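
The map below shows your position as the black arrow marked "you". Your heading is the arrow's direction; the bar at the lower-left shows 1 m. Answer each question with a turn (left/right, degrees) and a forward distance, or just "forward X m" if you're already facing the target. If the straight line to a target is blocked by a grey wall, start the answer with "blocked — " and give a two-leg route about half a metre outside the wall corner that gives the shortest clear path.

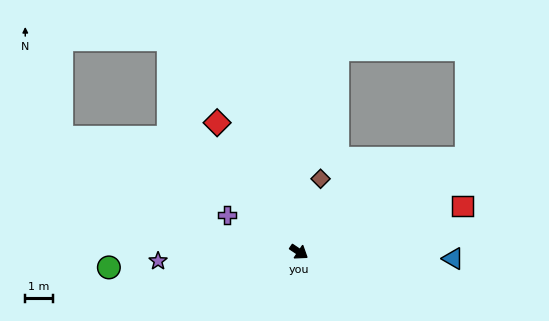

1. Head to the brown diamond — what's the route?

turn left 108°, forward 2.8 m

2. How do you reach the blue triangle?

turn left 32°, forward 5.7 m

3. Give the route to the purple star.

turn right 142°, forward 5.2 m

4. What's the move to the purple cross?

turn right 173°, forward 3.0 m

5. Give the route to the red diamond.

turn left 156°, forward 5.6 m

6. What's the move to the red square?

turn left 50°, forward 6.2 m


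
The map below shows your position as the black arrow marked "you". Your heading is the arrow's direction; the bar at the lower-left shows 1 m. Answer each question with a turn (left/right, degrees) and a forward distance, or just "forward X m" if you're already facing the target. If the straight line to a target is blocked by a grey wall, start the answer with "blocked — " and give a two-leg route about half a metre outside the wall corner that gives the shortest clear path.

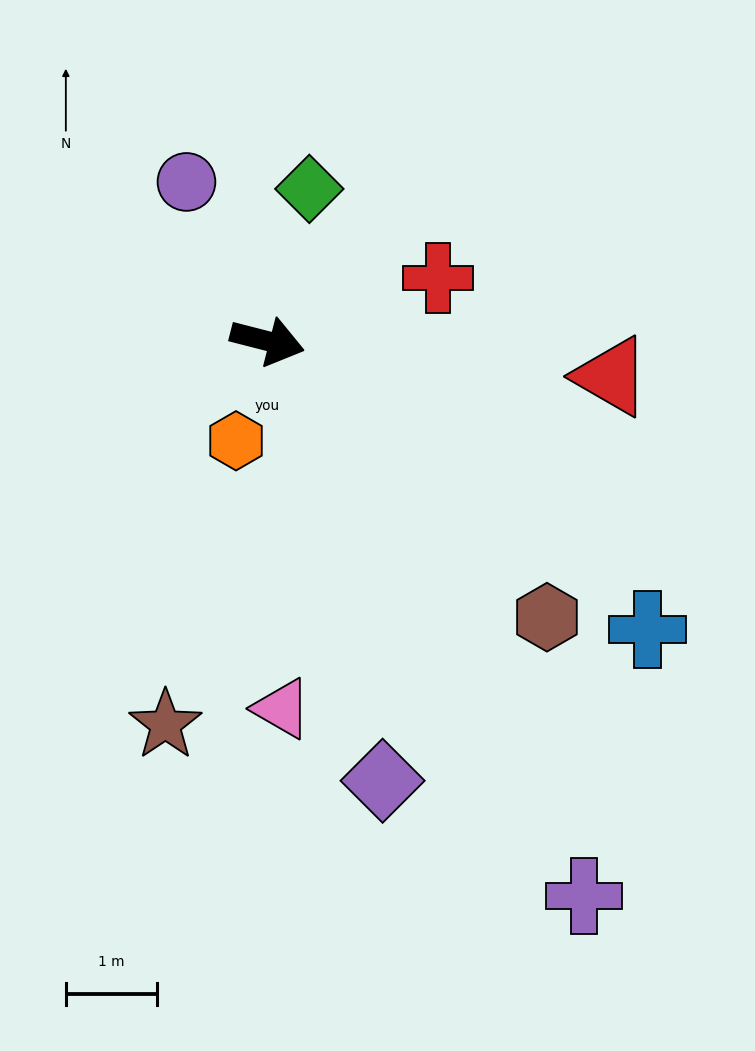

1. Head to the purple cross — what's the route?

turn right 46°, forward 7.0 m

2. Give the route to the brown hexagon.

turn right 30°, forward 4.3 m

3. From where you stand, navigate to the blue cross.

turn right 23°, forward 5.2 m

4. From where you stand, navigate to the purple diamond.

turn right 61°, forward 5.0 m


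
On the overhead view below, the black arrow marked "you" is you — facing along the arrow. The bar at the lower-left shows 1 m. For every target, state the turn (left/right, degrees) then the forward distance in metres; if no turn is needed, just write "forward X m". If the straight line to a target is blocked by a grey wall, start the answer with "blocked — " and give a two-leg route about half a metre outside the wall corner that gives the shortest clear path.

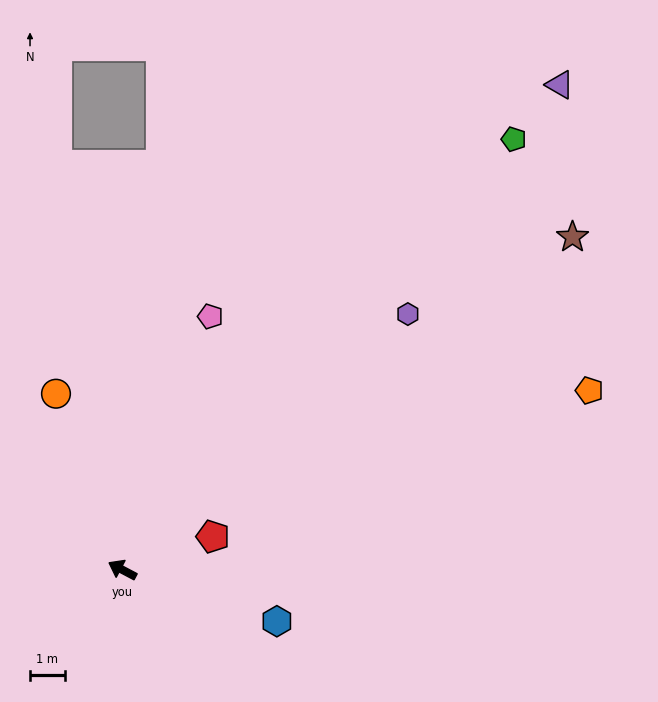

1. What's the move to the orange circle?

turn right 42°, forward 5.4 m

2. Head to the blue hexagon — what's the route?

turn right 171°, forward 4.7 m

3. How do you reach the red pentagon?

turn right 132°, forward 2.8 m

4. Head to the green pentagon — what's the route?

turn right 104°, forward 16.8 m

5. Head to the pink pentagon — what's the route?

turn right 81°, forward 7.7 m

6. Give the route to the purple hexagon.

turn right 110°, forward 11.1 m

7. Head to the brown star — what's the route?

turn right 116°, forward 16.2 m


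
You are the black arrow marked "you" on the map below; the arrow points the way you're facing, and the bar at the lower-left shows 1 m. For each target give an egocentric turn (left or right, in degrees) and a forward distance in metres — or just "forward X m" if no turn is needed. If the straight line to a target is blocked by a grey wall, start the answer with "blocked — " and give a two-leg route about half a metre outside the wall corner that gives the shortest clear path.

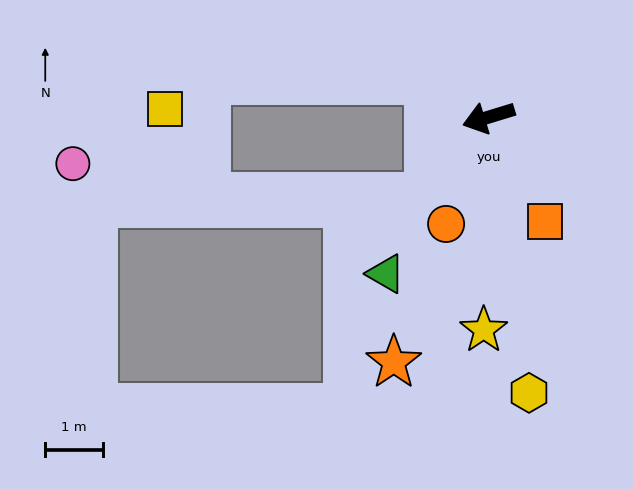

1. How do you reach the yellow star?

turn left 72°, forward 3.7 m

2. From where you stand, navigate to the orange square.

turn left 101°, forward 2.1 m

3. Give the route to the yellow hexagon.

turn left 81°, forward 4.8 m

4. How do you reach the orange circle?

turn left 51°, forward 2.0 m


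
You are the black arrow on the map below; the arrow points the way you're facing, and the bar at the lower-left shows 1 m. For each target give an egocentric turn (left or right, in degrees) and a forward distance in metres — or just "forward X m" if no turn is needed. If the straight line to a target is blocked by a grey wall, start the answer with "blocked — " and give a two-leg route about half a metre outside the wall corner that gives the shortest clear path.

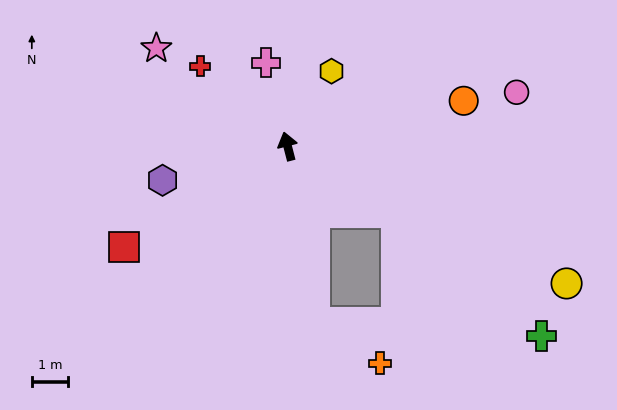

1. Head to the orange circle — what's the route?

turn right 90°, forward 5.1 m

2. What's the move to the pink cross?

forward 2.4 m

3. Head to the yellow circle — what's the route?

turn right 131°, forward 8.6 m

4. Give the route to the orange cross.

blocked — turn left 174°, forward 5.0 m, then turn left 49°, forward 2.1 m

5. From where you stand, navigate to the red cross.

turn left 33°, forward 3.3 m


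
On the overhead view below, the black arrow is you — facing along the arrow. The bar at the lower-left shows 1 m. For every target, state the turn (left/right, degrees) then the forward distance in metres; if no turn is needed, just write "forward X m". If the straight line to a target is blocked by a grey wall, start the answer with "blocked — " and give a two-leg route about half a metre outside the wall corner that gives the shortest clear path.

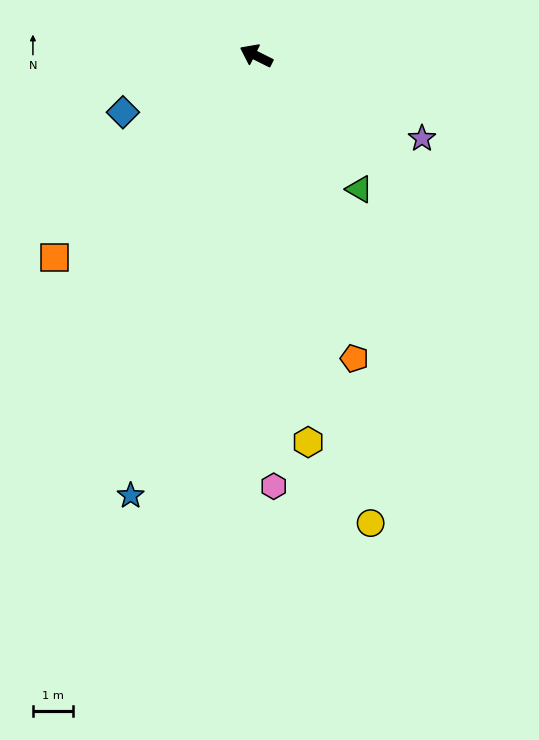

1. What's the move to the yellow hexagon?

turn left 124°, forward 9.8 m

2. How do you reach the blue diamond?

turn left 50°, forward 3.6 m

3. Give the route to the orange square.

turn left 72°, forward 7.2 m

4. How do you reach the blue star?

turn left 101°, forward 11.5 m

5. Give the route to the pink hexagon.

turn left 119°, forward 10.8 m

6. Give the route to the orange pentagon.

turn left 135°, forward 8.0 m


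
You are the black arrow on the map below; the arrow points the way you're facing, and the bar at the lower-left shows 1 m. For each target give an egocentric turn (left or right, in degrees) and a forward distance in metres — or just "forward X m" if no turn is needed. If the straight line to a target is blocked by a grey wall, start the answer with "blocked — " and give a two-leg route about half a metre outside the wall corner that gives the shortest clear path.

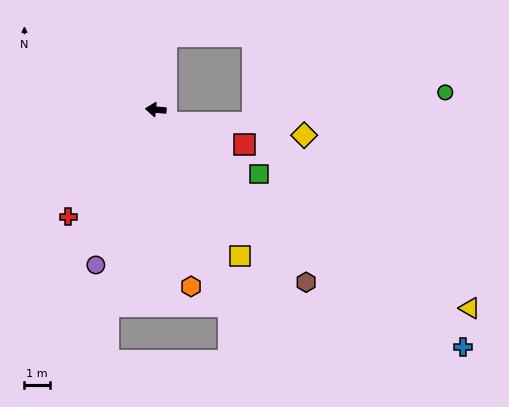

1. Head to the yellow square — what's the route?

turn left 125°, forward 6.6 m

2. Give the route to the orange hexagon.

turn left 107°, forward 7.0 m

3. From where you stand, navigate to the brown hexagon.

turn left 136°, forward 8.9 m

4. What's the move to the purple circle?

turn left 74°, forward 6.5 m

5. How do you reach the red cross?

turn left 56°, forward 5.4 m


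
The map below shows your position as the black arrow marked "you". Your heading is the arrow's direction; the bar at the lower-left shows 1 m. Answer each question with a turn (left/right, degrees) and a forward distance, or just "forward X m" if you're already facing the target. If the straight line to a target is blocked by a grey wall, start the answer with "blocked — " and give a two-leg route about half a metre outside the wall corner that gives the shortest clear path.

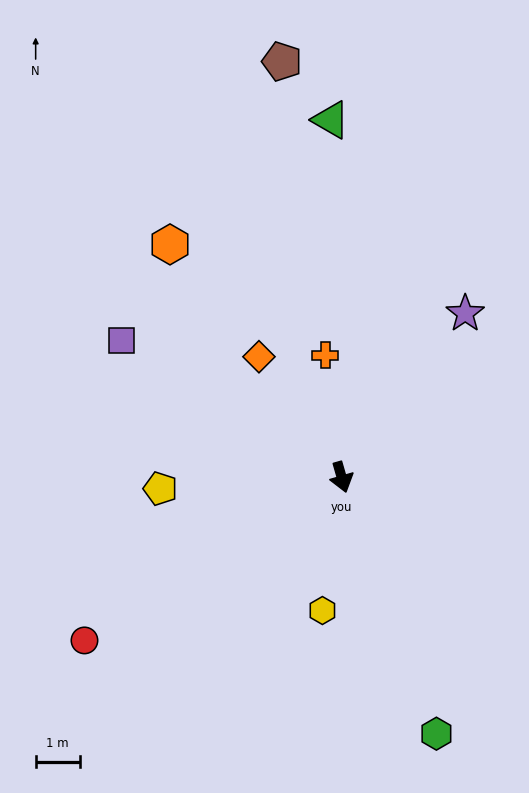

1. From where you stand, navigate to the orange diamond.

turn right 162°, forward 3.3 m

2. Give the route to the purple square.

turn right 138°, forward 5.9 m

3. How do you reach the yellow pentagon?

turn right 102°, forward 4.1 m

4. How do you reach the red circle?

turn right 74°, forward 6.9 m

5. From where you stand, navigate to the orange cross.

turn left 172°, forward 2.8 m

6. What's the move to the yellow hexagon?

turn right 24°, forward 3.1 m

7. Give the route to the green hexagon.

turn left 4°, forward 6.2 m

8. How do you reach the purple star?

turn left 127°, forward 4.7 m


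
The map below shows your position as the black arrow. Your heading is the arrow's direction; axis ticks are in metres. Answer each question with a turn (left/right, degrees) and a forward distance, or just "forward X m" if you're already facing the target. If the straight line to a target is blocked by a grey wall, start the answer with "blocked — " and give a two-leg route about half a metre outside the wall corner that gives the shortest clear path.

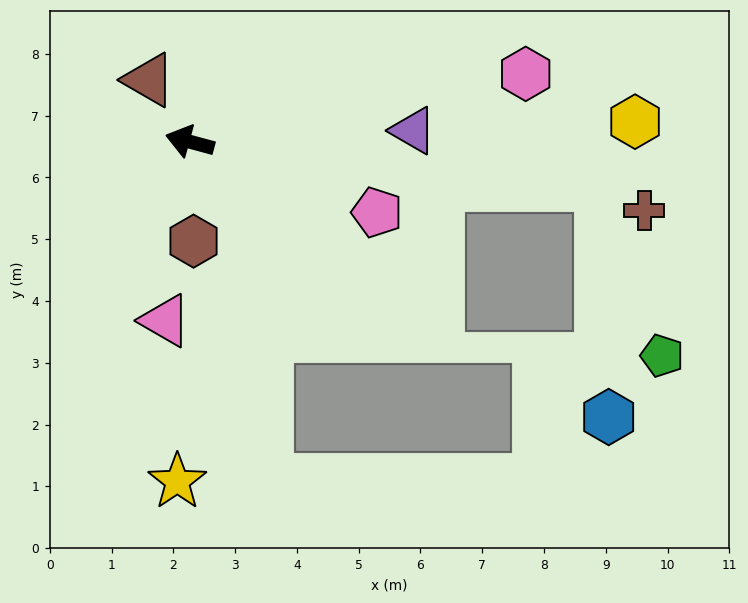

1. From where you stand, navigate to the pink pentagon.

turn left 174°, forward 3.2 m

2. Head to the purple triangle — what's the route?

turn right 162°, forward 3.6 m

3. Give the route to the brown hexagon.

turn left 107°, forward 1.6 m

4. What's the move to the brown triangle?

turn right 41°, forward 1.2 m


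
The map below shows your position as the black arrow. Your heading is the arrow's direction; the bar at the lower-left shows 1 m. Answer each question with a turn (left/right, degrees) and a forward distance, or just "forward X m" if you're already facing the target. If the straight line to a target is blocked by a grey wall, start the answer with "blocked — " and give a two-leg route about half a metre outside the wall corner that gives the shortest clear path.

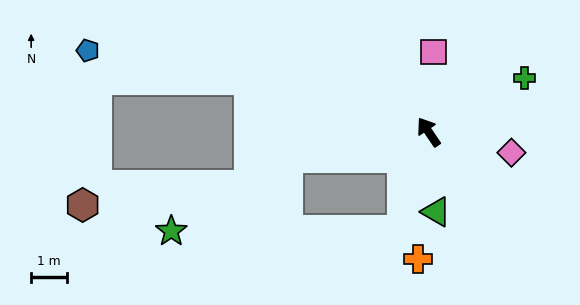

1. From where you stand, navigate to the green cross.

turn right 95°, forward 3.1 m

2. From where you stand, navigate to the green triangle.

turn left 151°, forward 2.3 m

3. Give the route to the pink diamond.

turn right 138°, forward 2.4 m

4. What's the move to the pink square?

turn right 38°, forward 2.3 m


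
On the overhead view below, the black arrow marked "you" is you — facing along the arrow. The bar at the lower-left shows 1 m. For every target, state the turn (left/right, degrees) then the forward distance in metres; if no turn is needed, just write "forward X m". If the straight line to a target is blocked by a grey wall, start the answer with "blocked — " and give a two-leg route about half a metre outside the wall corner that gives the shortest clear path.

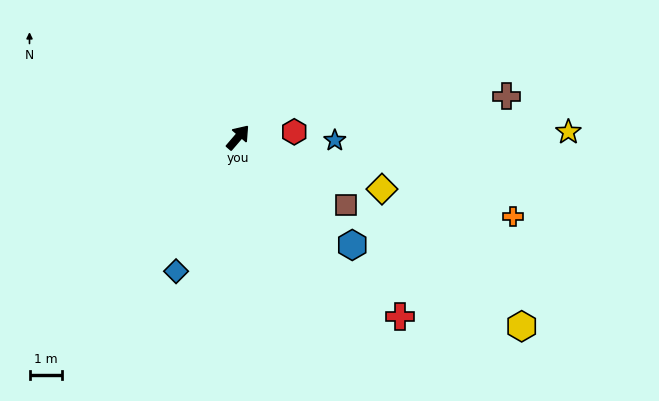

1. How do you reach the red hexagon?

turn right 44°, forward 1.7 m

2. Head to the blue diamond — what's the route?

turn right 164°, forward 4.5 m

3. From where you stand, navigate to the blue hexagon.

turn right 93°, forward 4.8 m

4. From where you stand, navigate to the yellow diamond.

turn right 69°, forward 4.7 m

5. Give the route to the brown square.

turn right 81°, forward 3.9 m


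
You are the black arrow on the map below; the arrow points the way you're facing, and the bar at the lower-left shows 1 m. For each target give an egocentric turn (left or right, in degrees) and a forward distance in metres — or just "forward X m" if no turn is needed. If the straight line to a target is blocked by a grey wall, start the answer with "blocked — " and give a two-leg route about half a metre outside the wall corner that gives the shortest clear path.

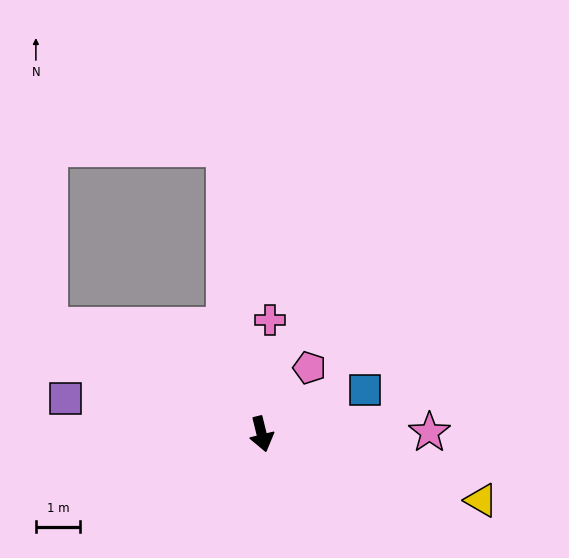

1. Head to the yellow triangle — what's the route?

turn left 59°, forward 5.2 m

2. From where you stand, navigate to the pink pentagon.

turn left 130°, forward 1.8 m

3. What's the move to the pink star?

turn left 77°, forward 3.8 m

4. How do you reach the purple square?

turn right 114°, forward 4.5 m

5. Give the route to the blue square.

turn left 99°, forward 2.5 m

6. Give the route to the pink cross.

turn left 162°, forward 2.6 m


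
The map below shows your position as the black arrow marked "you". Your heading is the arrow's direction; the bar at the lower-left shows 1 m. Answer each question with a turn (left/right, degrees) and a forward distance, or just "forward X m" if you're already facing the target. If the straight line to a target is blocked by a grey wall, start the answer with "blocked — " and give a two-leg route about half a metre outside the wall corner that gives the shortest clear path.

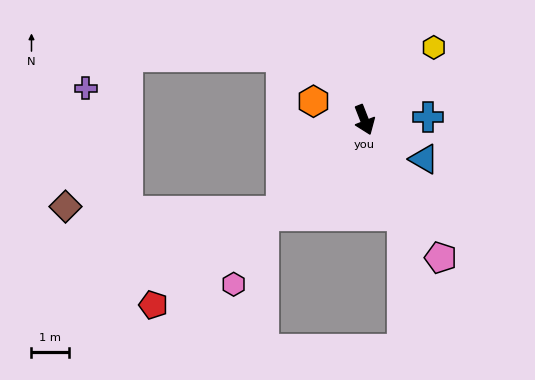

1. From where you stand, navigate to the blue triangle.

turn left 35°, forward 1.9 m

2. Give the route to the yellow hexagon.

turn left 115°, forward 2.7 m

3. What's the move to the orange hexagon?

turn right 131°, forward 1.5 m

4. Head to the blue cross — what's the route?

turn left 71°, forward 1.7 m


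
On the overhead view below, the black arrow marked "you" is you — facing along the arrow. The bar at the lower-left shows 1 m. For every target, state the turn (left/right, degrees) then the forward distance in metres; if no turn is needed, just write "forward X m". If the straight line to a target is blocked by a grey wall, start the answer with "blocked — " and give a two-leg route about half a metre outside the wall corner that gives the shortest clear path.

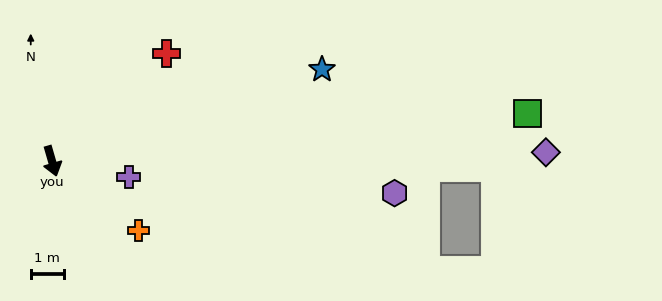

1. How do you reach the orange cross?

turn left 35°, forward 3.3 m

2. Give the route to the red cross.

turn left 117°, forward 4.7 m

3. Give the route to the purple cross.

turn left 62°, forward 2.4 m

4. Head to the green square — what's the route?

turn left 80°, forward 14.3 m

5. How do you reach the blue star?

turn left 93°, forward 8.5 m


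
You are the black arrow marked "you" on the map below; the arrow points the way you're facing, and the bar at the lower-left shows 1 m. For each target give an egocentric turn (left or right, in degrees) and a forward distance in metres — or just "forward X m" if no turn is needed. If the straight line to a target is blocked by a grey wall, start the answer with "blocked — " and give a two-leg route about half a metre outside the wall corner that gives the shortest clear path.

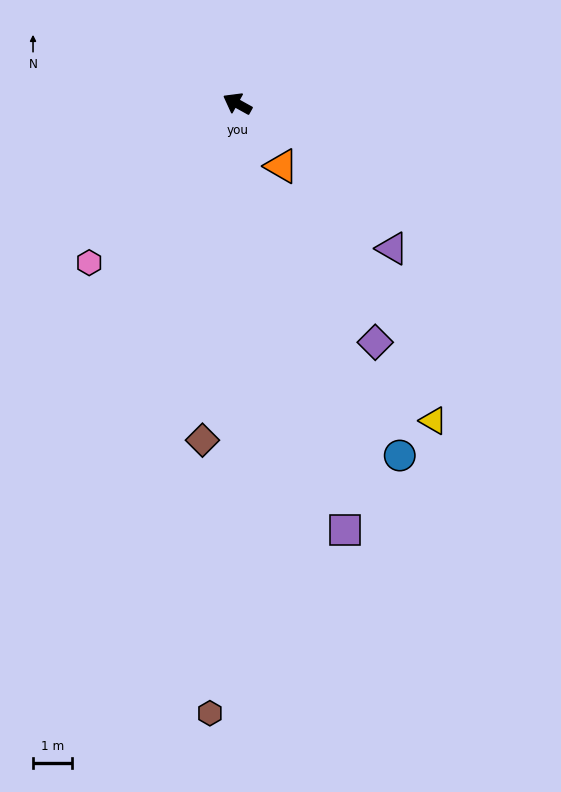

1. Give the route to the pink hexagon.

turn left 76°, forward 5.6 m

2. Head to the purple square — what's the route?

turn left 133°, forward 11.3 m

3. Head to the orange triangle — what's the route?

turn left 154°, forward 2.0 m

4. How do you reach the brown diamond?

turn left 113°, forward 8.7 m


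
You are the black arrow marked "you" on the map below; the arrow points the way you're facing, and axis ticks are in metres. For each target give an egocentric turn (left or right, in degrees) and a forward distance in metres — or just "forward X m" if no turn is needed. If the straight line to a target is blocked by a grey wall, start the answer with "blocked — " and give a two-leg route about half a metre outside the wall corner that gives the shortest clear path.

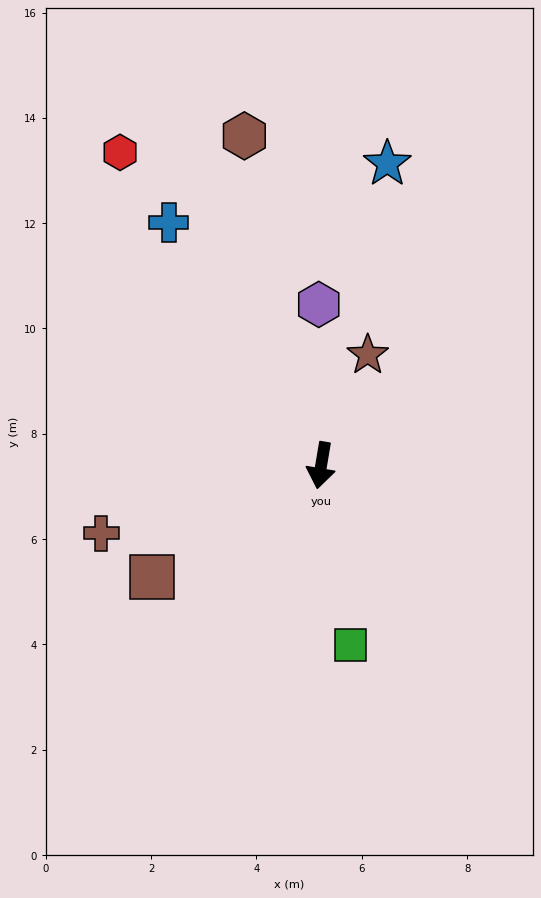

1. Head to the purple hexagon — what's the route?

turn right 170°, forward 3.1 m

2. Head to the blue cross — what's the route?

turn right 138°, forward 5.4 m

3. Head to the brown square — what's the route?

turn right 47°, forward 3.8 m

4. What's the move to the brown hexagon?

turn right 157°, forward 6.4 m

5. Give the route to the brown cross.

turn right 63°, forward 4.4 m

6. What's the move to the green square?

turn left 19°, forward 3.5 m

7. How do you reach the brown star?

turn left 167°, forward 2.3 m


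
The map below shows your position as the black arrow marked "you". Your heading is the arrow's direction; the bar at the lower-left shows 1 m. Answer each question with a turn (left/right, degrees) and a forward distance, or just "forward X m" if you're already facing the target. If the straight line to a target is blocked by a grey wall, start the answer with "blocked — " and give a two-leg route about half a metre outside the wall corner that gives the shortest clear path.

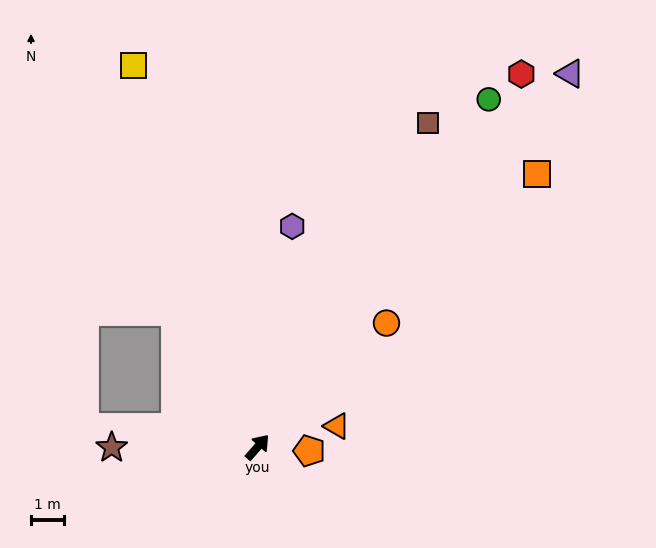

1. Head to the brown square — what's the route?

turn left 14°, forward 11.0 m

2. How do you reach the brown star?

turn left 131°, forward 4.4 m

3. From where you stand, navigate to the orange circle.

turn right 5°, forward 5.4 m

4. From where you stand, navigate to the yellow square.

turn left 59°, forward 12.1 m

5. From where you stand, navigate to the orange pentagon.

turn right 53°, forward 1.6 m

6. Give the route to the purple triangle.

forward 14.7 m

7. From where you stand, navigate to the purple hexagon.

turn left 32°, forward 6.7 m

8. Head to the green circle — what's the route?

turn left 8°, forward 12.6 m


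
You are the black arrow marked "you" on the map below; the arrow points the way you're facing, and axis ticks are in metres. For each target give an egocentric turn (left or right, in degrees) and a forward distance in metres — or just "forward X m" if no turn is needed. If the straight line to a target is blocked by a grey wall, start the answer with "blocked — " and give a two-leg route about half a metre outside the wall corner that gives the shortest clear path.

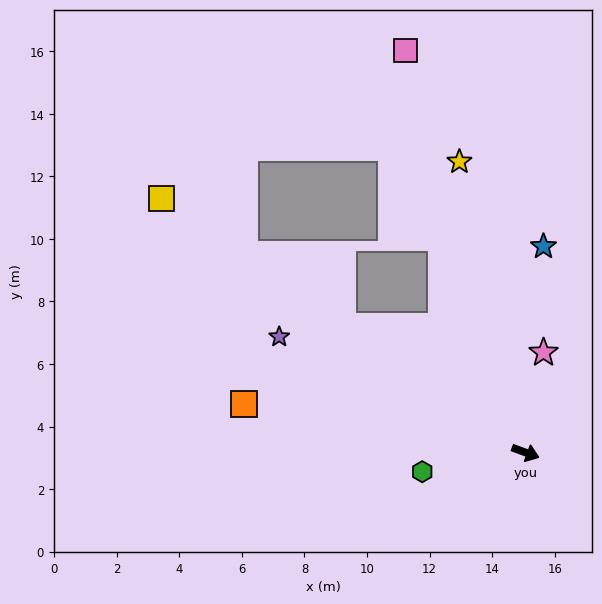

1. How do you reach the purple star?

turn left 175°, forward 8.7 m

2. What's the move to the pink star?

turn left 100°, forward 3.2 m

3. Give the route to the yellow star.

turn left 123°, forward 9.5 m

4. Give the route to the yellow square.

turn left 165°, forward 14.2 m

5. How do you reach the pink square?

turn left 127°, forward 13.4 m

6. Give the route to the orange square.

turn right 170°, forward 9.1 m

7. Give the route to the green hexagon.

turn right 149°, forward 3.4 m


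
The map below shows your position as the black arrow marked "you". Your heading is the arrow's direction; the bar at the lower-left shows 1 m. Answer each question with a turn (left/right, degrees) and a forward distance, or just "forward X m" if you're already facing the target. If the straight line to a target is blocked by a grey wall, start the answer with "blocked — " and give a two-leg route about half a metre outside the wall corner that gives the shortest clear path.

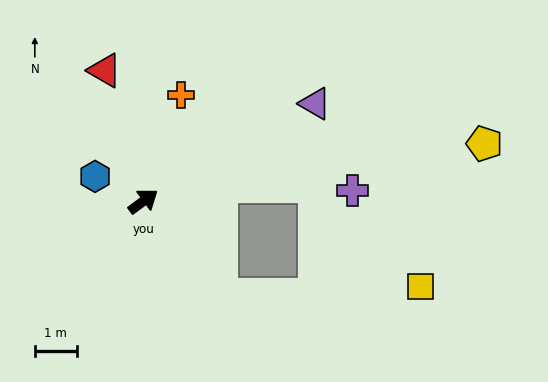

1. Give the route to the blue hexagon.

turn left 116°, forward 1.3 m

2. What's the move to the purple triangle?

turn right 7°, forward 4.7 m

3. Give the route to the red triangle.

turn left 70°, forward 3.2 m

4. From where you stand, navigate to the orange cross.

turn left 34°, forward 2.7 m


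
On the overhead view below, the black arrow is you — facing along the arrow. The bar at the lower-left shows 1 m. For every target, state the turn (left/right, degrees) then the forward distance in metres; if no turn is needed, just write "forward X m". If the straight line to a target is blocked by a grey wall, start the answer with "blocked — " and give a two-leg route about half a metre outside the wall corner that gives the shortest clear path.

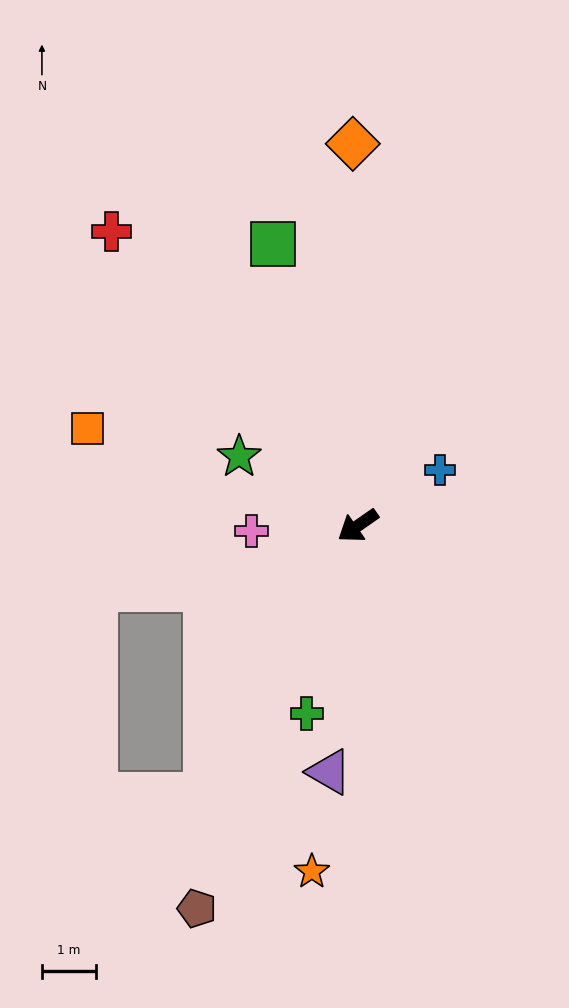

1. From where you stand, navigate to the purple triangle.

turn left 48°, forward 4.6 m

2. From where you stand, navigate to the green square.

turn right 108°, forward 5.5 m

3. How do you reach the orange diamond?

turn right 124°, forward 7.1 m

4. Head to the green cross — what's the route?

turn left 40°, forward 3.6 m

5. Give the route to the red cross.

turn right 85°, forward 7.1 m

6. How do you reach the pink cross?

turn right 32°, forward 2.0 m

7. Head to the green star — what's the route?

turn right 65°, forward 2.6 m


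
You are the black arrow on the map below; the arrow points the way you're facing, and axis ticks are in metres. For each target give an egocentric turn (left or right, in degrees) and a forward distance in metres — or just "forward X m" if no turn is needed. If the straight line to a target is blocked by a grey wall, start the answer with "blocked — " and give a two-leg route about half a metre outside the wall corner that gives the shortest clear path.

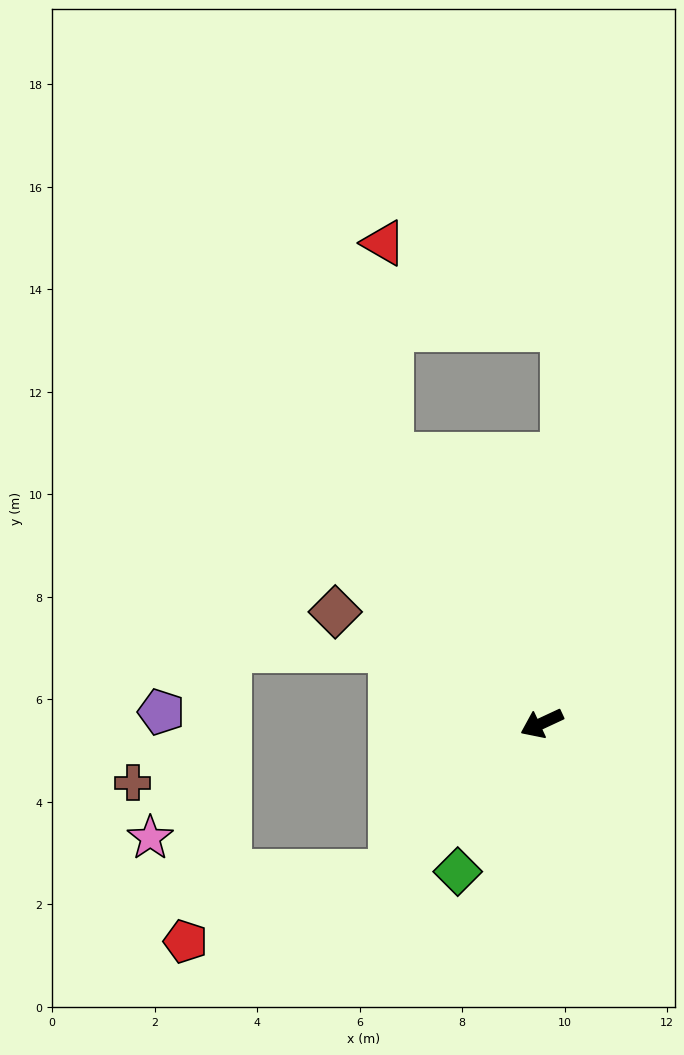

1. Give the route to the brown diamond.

turn right 53°, forward 4.6 m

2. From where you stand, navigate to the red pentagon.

blocked — turn left 19°, forward 4.1 m, then turn right 25°, forward 4.2 m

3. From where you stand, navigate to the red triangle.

blocked — turn right 86°, forward 6.0 m, then turn right 27°, forward 4.1 m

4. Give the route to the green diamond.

turn left 35°, forward 3.3 m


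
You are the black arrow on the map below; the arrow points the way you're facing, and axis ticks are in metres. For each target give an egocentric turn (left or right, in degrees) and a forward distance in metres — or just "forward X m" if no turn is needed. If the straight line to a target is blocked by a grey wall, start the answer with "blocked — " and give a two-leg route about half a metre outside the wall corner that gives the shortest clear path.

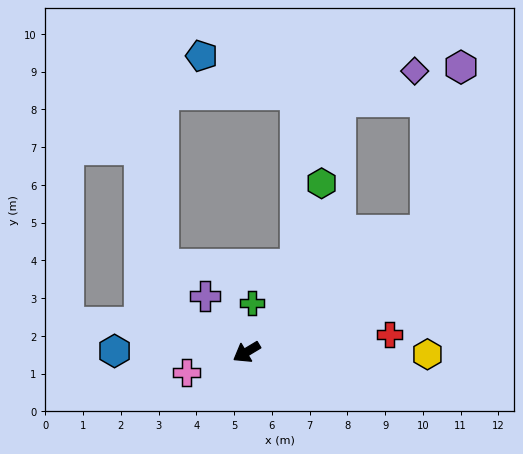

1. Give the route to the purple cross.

turn right 85°, forward 1.9 m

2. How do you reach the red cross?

turn left 156°, forward 3.8 m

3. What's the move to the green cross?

turn right 128°, forward 1.3 m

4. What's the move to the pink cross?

turn right 12°, forward 1.7 m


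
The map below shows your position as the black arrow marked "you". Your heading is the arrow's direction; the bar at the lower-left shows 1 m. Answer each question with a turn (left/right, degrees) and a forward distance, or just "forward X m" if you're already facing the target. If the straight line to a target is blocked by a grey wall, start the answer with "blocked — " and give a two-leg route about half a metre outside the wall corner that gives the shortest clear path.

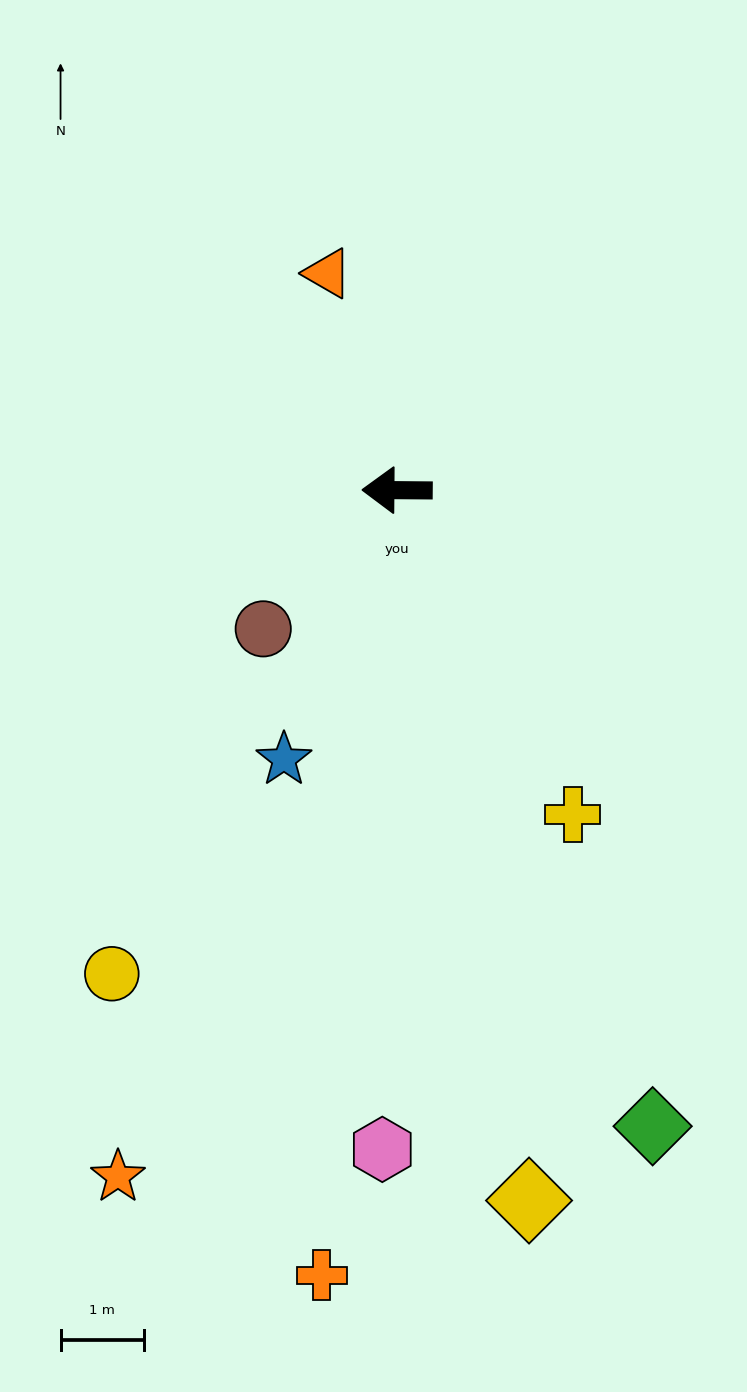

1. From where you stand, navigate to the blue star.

turn left 68°, forward 3.5 m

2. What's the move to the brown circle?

turn left 46°, forward 2.3 m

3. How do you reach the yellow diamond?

turn left 101°, forward 8.7 m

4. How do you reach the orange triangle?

turn right 72°, forward 2.7 m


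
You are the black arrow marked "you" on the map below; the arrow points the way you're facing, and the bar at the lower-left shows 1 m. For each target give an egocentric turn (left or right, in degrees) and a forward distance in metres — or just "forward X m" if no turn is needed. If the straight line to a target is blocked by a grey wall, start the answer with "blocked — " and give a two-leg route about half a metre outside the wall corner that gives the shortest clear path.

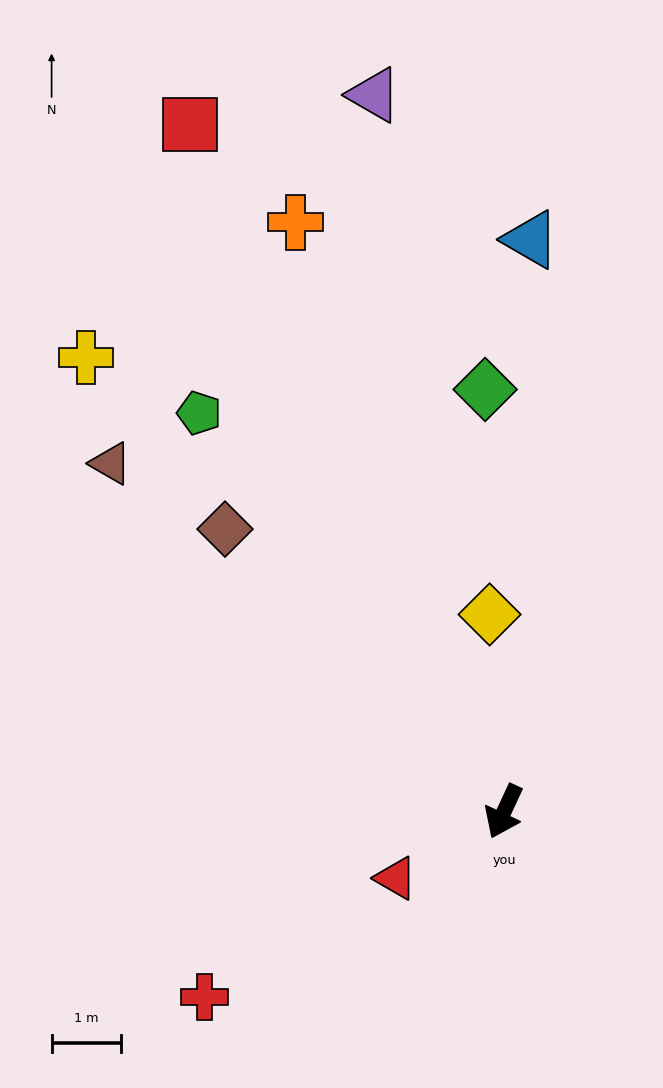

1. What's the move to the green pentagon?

turn right 118°, forward 7.3 m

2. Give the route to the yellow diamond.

turn right 151°, forward 2.9 m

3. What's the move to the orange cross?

turn right 136°, forward 9.1 m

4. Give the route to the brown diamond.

turn right 110°, forward 5.8 m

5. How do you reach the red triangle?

turn right 33°, forward 1.8 m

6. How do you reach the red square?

turn right 131°, forward 11.0 m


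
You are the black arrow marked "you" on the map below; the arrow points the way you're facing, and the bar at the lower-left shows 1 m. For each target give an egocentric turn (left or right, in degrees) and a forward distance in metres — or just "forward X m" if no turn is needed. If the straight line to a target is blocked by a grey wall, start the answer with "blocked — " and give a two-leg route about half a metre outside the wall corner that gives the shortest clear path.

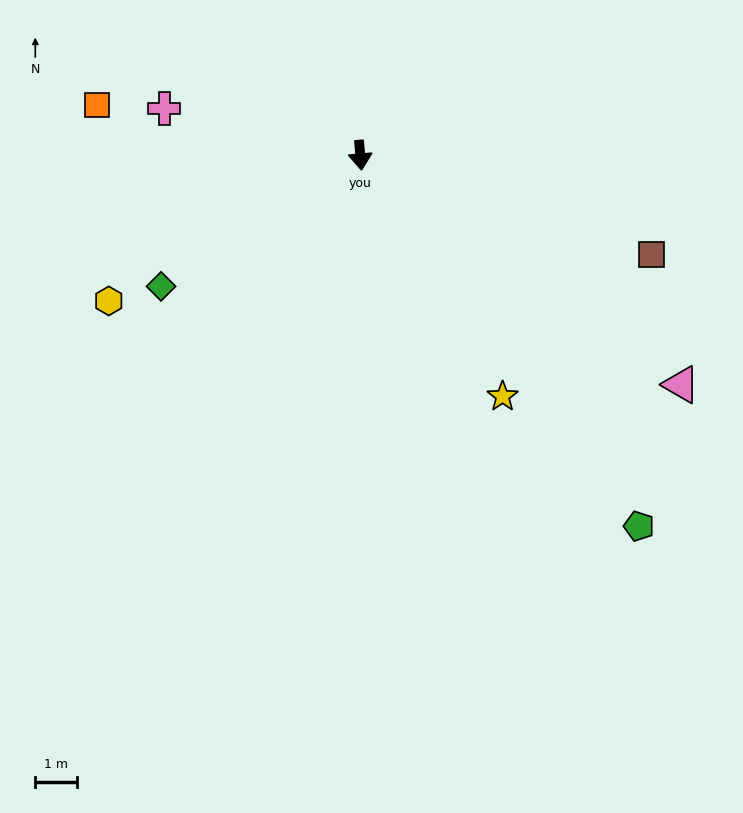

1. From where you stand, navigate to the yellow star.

turn left 26°, forward 6.6 m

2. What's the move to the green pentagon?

turn left 32°, forward 11.0 m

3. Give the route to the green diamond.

turn right 62°, forward 5.7 m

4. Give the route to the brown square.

turn left 66°, forward 7.3 m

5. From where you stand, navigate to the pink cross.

turn right 108°, forward 4.8 m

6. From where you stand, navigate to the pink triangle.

turn left 50°, forward 9.4 m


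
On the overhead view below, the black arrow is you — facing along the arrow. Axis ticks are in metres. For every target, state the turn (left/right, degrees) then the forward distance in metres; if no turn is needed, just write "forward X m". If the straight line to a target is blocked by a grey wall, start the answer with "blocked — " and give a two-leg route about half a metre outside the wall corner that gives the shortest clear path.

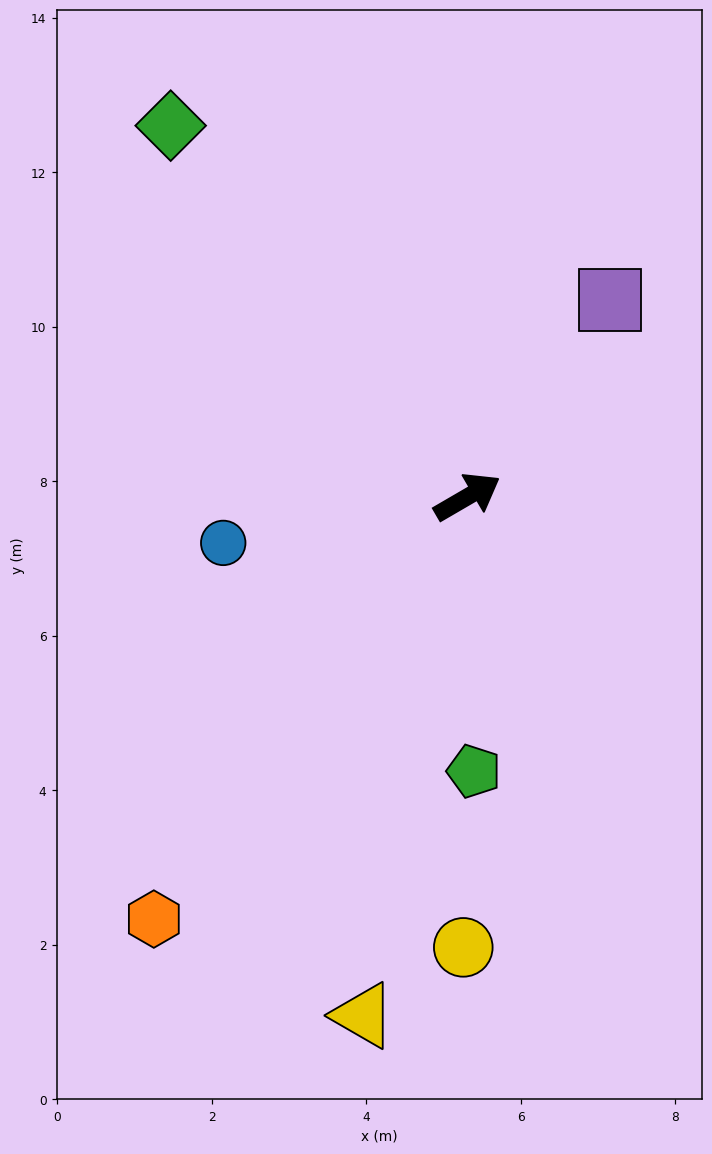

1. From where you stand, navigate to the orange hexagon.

turn right 157°, forward 6.8 m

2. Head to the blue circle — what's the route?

turn left 160°, forward 3.2 m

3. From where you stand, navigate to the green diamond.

turn left 98°, forward 6.2 m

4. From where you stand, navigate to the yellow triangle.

turn right 132°, forward 6.8 m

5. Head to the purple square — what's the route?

turn left 24°, forward 3.1 m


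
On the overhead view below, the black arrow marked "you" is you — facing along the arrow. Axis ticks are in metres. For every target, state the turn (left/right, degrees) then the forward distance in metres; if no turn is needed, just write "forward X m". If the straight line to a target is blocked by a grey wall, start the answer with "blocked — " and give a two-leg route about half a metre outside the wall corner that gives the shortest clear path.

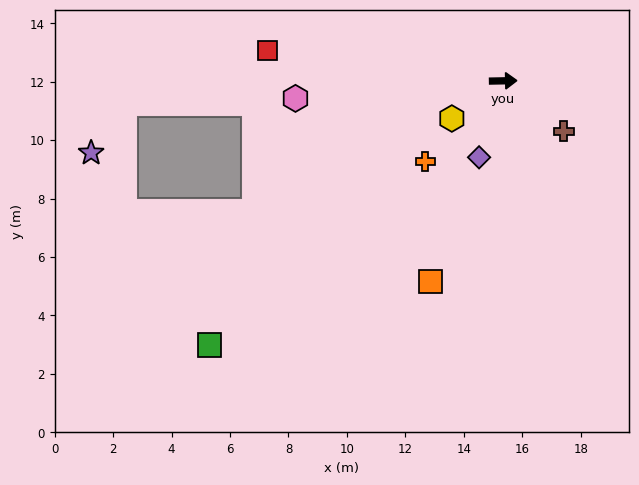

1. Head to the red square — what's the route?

turn left 172°, forward 8.1 m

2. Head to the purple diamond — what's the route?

turn right 109°, forward 2.7 m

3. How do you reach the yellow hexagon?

turn right 145°, forward 2.2 m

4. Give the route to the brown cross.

turn right 41°, forward 2.7 m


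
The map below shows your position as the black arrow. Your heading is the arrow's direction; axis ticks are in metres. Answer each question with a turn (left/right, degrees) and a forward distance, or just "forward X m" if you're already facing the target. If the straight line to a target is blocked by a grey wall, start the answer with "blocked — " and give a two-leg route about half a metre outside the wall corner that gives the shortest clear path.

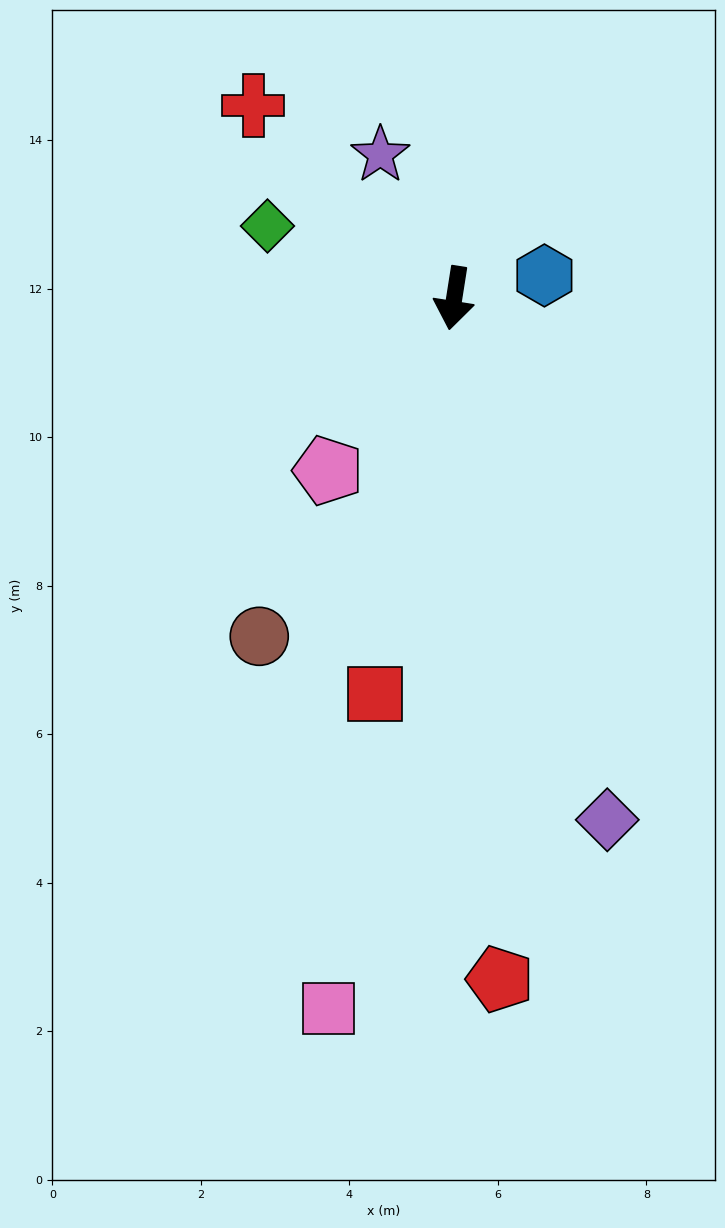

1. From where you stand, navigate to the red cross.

turn right 125°, forward 3.7 m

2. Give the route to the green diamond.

turn right 102°, forward 2.7 m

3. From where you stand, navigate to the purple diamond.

turn left 25°, forward 7.3 m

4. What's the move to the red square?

turn right 2°, forward 5.4 m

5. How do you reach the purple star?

turn right 144°, forward 2.2 m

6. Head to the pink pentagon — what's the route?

turn right 27°, forward 2.9 m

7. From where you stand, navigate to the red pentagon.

turn left 13°, forward 9.2 m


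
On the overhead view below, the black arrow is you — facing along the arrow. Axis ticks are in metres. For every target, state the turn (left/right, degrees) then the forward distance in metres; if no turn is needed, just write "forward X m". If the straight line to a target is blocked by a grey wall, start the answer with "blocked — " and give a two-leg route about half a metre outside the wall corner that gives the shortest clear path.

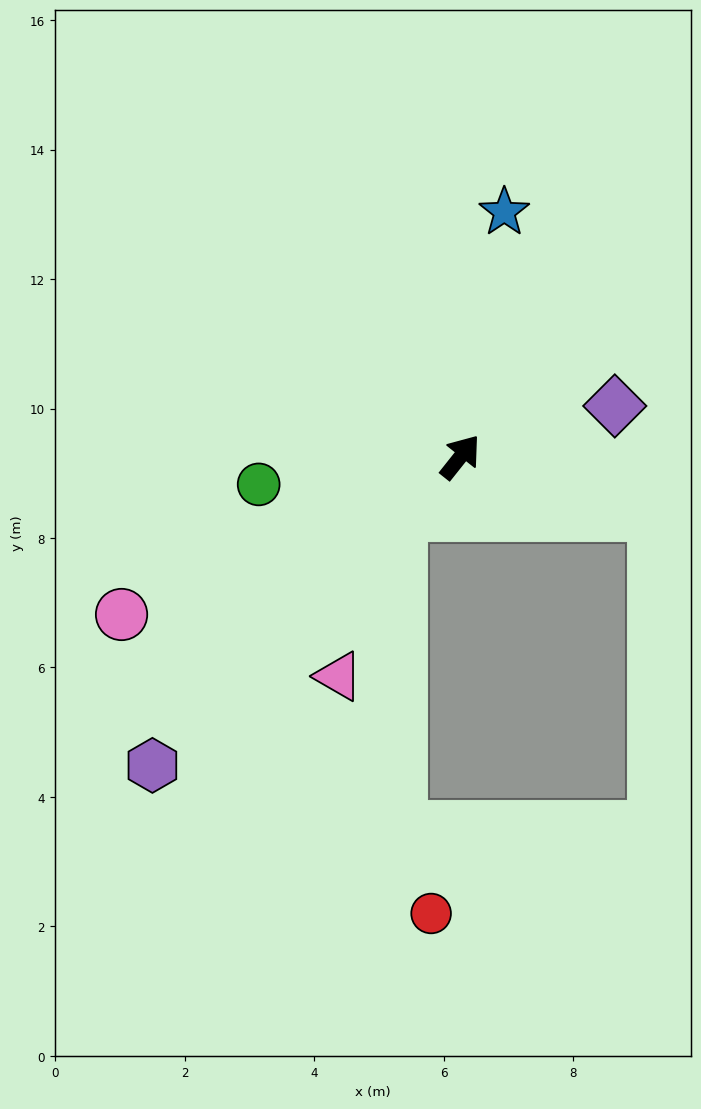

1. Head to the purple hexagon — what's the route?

turn left 174°, forward 6.7 m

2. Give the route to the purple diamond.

turn right 33°, forward 2.5 m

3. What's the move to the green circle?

turn left 136°, forward 3.1 m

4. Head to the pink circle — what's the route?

turn left 153°, forward 5.8 m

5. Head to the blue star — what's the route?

turn left 28°, forward 3.8 m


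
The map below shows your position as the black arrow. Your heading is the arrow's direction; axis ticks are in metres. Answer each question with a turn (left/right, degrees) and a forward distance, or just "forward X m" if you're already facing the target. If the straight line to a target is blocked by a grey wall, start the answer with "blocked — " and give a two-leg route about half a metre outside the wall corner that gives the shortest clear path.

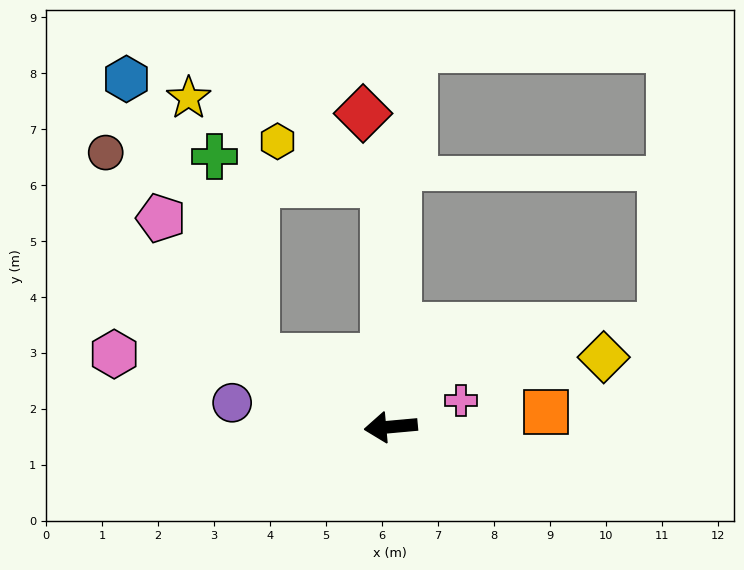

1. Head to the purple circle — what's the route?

turn right 14°, forward 2.9 m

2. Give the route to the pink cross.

turn right 165°, forward 1.3 m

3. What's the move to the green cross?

blocked — turn right 33°, forward 2.7 m, then turn right 51°, forward 3.7 m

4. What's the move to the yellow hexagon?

blocked — turn right 94°, forward 4.3 m, then turn left 67°, forward 2.1 m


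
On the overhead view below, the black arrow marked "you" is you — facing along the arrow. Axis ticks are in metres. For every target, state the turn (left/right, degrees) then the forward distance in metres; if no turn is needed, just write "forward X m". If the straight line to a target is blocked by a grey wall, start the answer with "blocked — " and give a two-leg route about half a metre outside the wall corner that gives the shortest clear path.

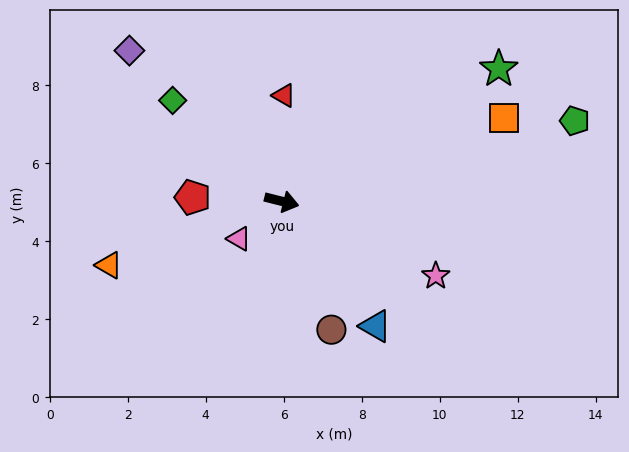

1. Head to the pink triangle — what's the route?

turn right 125°, forward 1.5 m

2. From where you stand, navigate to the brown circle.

turn right 55°, forward 3.5 m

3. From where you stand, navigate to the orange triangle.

turn right 146°, forward 4.7 m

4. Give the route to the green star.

turn left 45°, forward 6.5 m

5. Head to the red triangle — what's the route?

turn left 103°, forward 2.7 m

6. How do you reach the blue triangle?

turn right 39°, forward 4.0 m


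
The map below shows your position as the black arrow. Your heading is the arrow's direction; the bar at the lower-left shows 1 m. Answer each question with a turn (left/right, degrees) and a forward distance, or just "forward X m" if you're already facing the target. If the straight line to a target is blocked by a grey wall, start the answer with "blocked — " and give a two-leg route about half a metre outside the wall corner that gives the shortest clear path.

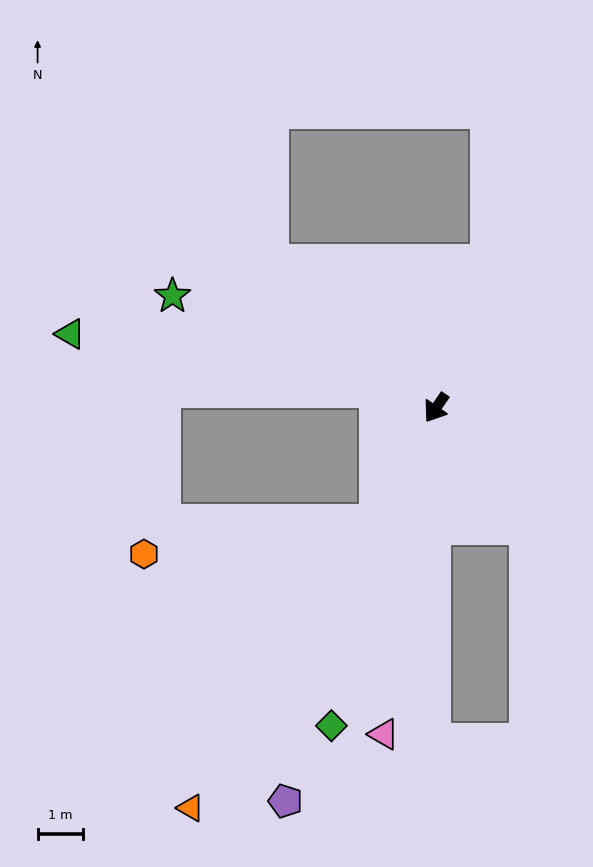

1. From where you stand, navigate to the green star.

turn right 78°, forward 6.3 m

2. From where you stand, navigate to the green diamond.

turn left 16°, forward 7.3 m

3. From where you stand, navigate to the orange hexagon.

blocked — turn left 8°, forward 2.8 m, then turn right 56°, forward 5.2 m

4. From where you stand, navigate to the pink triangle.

turn left 25°, forward 7.2 m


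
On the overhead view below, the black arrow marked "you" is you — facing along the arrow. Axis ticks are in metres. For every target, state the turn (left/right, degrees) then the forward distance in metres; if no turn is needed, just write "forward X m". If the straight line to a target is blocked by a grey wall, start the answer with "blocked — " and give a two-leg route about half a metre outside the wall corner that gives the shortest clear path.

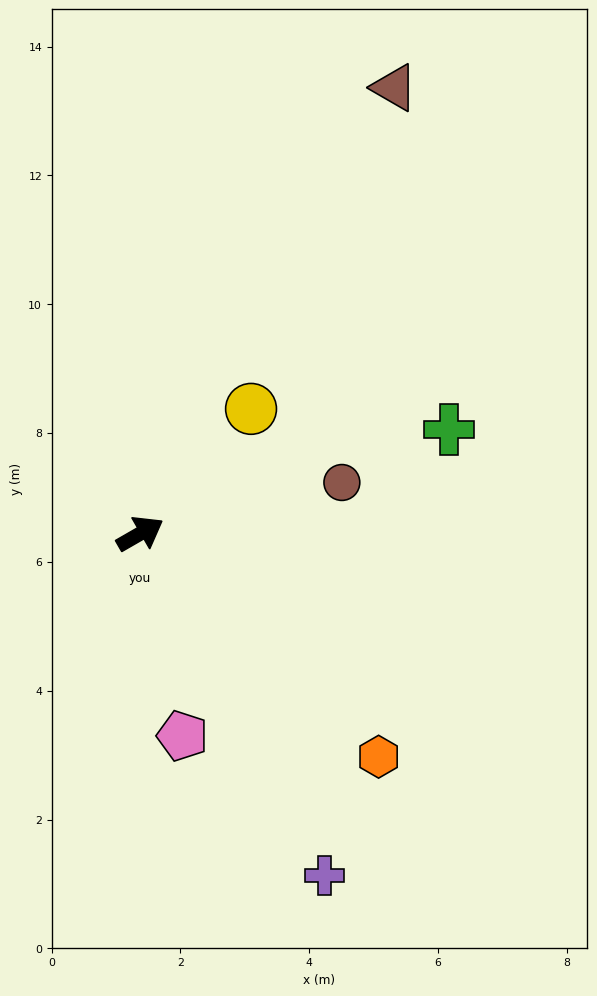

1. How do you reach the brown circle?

turn right 16°, forward 3.2 m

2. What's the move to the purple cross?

turn right 92°, forward 6.0 m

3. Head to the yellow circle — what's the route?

turn left 18°, forward 2.6 m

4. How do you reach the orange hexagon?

turn right 73°, forward 5.1 m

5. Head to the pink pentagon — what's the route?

turn right 108°, forward 3.2 m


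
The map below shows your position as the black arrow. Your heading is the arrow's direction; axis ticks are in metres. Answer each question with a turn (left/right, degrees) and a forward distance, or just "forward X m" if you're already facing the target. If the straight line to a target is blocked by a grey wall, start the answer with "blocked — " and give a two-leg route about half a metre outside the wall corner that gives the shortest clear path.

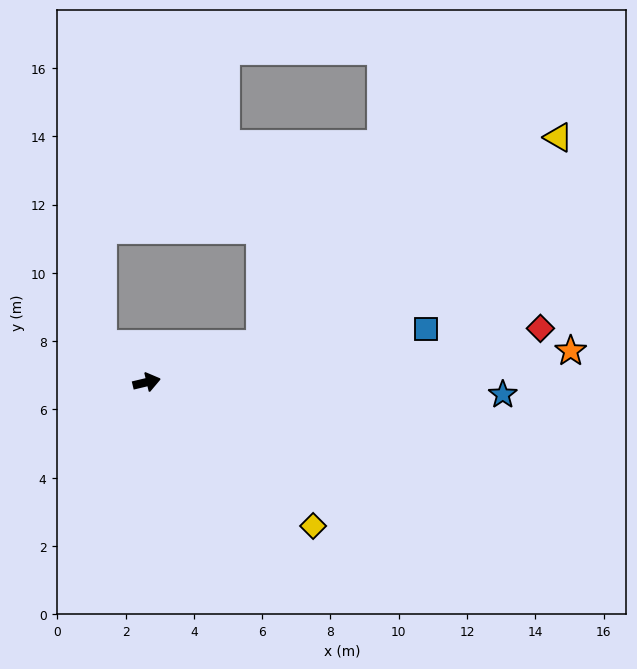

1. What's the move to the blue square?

turn right 3°, forward 8.3 m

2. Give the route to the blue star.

turn right 15°, forward 10.4 m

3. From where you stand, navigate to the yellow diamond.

turn right 54°, forward 6.4 m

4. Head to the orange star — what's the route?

turn right 9°, forward 12.5 m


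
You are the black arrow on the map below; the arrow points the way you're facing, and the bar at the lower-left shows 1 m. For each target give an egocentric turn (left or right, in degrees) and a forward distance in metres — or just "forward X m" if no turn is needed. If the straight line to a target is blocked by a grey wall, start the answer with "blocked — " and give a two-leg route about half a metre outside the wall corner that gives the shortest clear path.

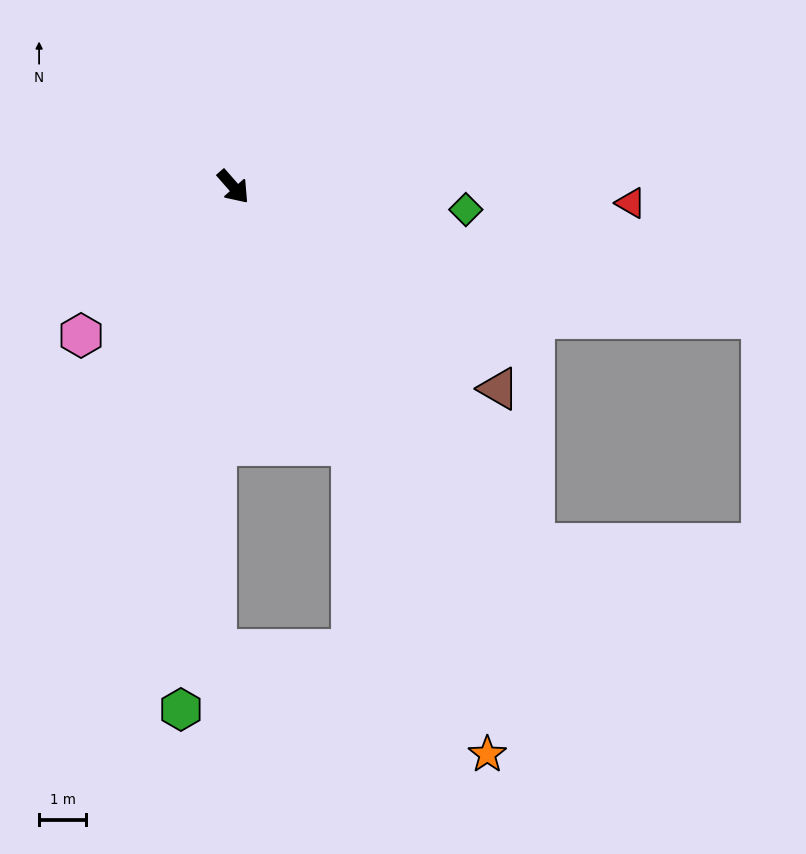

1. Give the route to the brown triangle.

turn left 11°, forward 7.1 m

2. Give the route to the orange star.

turn right 17°, forward 13.2 m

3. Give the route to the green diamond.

turn left 43°, forward 5.0 m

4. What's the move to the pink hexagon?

turn right 87°, forward 4.5 m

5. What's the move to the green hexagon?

turn right 47°, forward 11.1 m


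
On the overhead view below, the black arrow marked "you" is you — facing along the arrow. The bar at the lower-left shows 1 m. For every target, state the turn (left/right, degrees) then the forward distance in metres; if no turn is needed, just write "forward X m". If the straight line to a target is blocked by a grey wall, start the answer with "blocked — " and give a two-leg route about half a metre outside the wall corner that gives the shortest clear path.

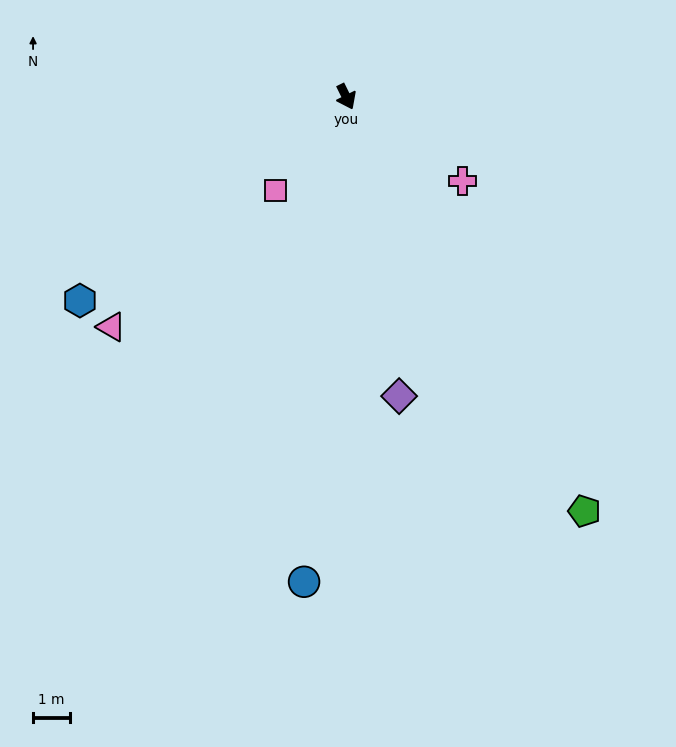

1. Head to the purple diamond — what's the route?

turn right 16°, forward 8.2 m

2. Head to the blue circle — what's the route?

turn right 31°, forward 13.2 m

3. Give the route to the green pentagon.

turn left 4°, forward 13.0 m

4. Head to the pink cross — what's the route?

turn left 28°, forward 3.9 m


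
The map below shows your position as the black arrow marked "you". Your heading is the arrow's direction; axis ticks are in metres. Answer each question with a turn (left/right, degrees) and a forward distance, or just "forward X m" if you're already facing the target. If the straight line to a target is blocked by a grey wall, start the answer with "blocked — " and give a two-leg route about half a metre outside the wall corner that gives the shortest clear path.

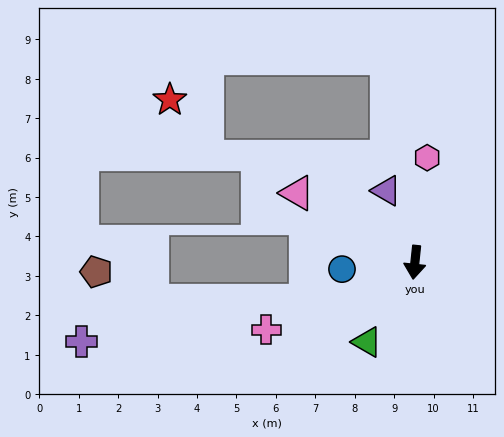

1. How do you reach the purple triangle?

turn right 152°, forward 2.0 m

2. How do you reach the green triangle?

turn right 25°, forward 2.4 m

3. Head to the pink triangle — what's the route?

turn right 114°, forward 3.5 m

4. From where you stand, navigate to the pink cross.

turn right 60°, forward 4.1 m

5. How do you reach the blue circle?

turn right 79°, forward 1.9 m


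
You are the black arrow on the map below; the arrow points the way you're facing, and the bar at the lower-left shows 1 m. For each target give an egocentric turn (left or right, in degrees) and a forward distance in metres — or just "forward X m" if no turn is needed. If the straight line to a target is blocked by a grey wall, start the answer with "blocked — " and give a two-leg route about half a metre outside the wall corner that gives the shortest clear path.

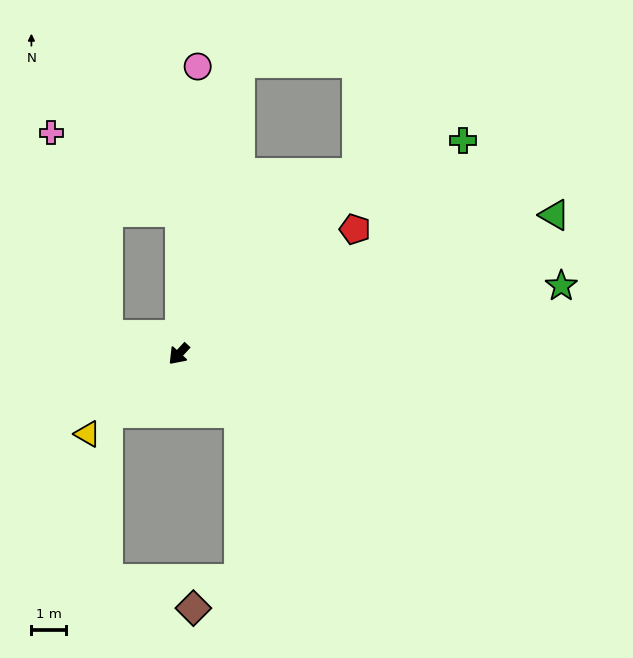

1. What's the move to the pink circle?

turn right 141°, forward 8.3 m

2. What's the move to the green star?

turn left 143°, forward 11.2 m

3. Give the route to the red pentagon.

turn left 168°, forward 6.2 m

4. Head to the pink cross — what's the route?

blocked — turn right 63°, forward 2.1 m, then turn right 58°, forward 6.1 m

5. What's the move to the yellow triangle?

turn right 6°, forward 3.5 m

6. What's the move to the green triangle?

turn left 153°, forward 11.6 m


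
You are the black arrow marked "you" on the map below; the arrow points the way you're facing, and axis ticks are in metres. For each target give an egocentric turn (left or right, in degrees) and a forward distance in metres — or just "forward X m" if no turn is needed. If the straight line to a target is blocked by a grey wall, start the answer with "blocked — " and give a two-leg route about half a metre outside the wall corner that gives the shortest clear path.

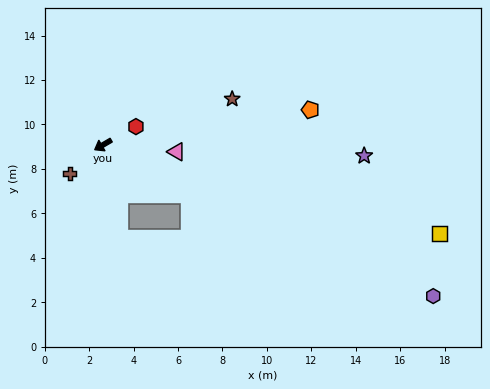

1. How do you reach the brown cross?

turn left 10°, forward 2.0 m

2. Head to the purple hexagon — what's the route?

turn left 125°, forward 16.3 m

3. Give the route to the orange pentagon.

turn left 159°, forward 9.5 m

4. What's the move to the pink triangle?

turn left 144°, forward 3.3 m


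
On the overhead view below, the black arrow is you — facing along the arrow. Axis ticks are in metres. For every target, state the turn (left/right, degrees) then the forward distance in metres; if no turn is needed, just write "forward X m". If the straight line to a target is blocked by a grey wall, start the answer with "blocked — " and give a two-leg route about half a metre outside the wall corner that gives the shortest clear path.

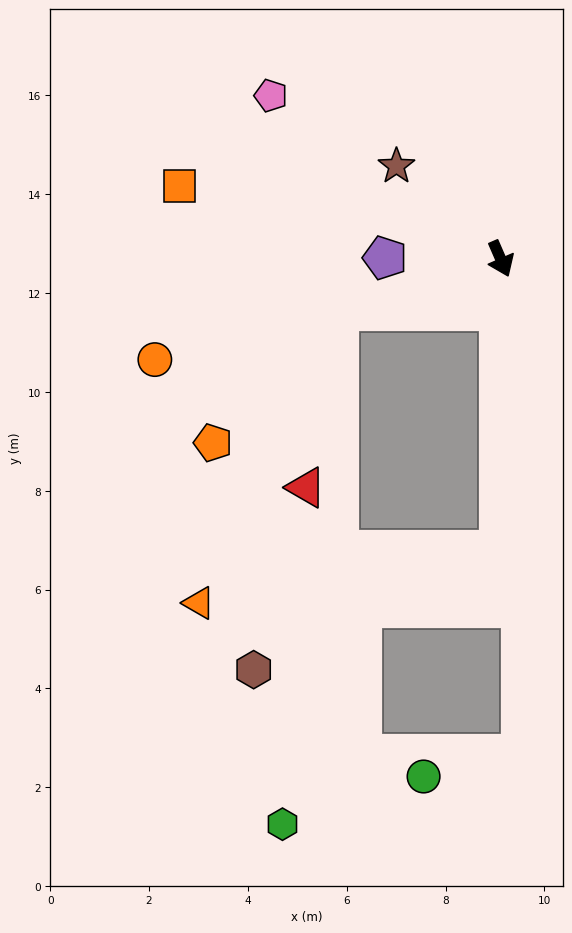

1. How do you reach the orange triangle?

blocked — turn right 96°, forward 3.4 m, then turn left 47°, forward 6.6 m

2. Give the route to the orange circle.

turn right 97°, forward 7.3 m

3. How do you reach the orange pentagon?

blocked — turn right 96°, forward 3.4 m, then turn left 29°, forward 3.7 m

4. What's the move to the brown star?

turn right 155°, forward 2.8 m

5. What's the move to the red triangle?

blocked — turn right 96°, forward 3.4 m, then turn left 62°, forward 3.7 m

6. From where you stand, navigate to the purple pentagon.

turn right 114°, forward 2.3 m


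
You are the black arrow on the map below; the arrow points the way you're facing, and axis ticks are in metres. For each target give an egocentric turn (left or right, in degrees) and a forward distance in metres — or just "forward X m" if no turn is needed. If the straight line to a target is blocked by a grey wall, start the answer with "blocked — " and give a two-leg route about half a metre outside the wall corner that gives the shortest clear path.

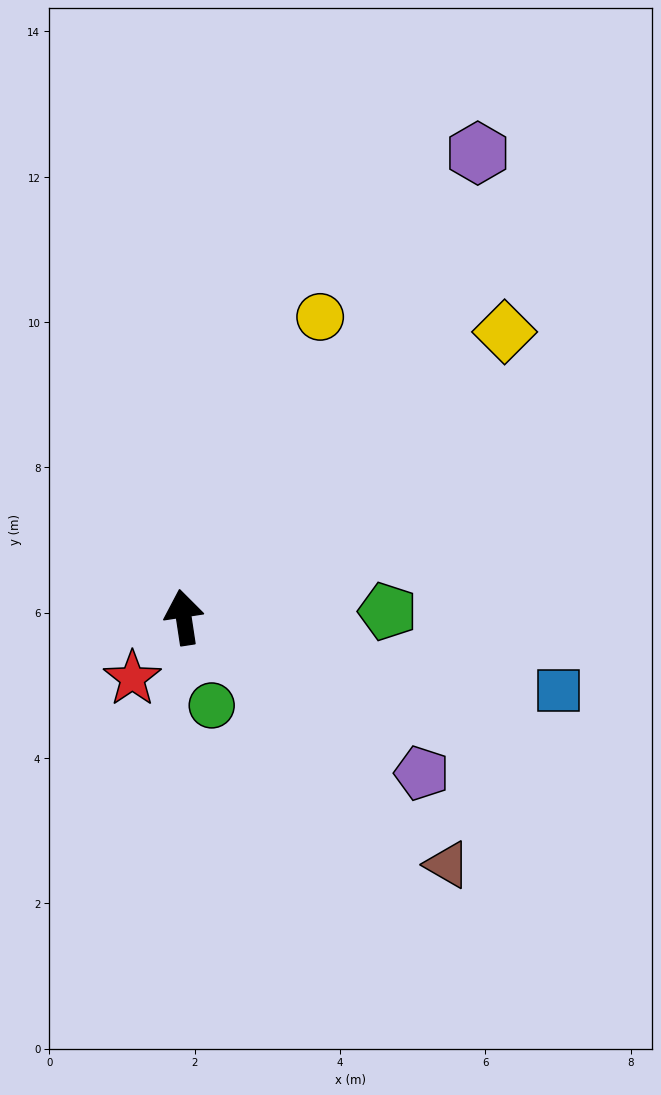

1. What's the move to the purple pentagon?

turn right 132°, forward 3.9 m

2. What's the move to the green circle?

turn right 171°, forward 1.3 m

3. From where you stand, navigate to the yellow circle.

turn right 33°, forward 4.5 m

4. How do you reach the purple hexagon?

turn right 41°, forward 7.6 m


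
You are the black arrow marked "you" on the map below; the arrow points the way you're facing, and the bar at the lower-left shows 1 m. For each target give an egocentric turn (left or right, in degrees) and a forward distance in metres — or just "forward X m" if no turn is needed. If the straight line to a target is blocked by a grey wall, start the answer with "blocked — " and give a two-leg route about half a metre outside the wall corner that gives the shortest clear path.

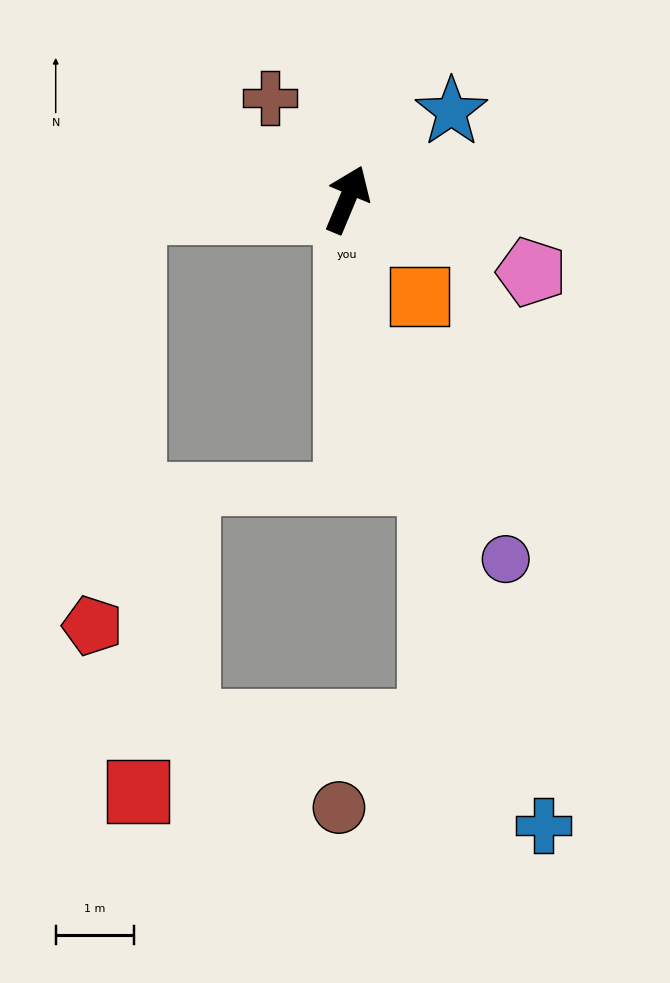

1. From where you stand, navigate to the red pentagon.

blocked — turn left 116°, forward 2.8 m, then turn left 81°, forward 5.3 m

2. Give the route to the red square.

blocked — turn left 116°, forward 2.8 m, then turn left 87°, forward 7.4 m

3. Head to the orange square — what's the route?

turn right 121°, forward 1.5 m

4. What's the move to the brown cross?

turn left 60°, forward 1.6 m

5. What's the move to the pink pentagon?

turn right 89°, forward 2.5 m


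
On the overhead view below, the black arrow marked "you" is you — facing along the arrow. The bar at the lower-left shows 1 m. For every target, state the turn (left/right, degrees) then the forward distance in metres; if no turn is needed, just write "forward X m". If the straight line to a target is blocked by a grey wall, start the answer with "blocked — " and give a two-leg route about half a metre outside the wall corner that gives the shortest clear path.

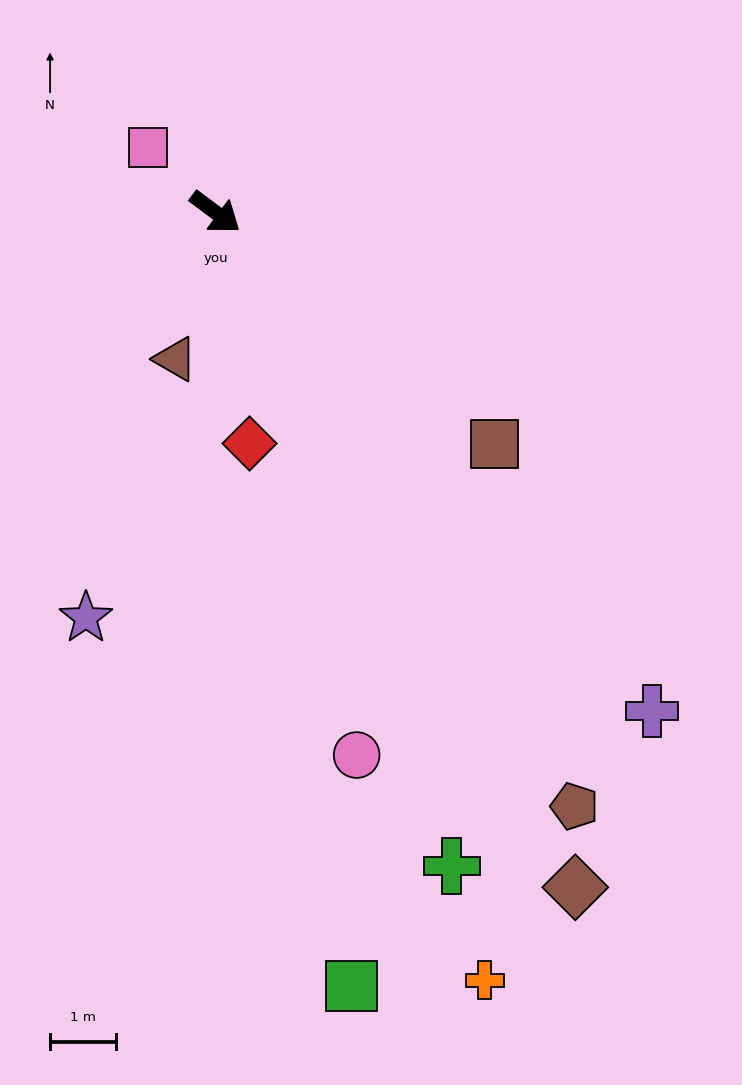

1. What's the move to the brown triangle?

turn right 69°, forward 2.3 m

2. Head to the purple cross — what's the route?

turn right 12°, forward 10.1 m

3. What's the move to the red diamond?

turn right 45°, forward 3.6 m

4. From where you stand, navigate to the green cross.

turn right 33°, forward 10.6 m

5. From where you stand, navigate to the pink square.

turn left 173°, forward 1.4 m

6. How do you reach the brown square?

turn right 3°, forward 5.5 m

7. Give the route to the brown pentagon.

turn right 22°, forward 10.6 m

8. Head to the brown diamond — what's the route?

turn right 25°, forward 11.7 m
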